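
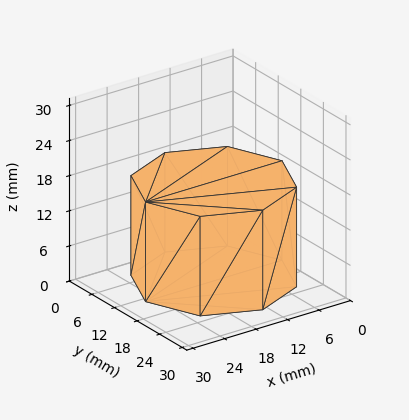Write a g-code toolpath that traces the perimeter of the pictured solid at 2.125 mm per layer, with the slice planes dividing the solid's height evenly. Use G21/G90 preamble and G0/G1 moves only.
Reading the render: the shape is a regular 8-sided prism (a cylinder approximated with 8 flat sides), circumscribed radius ≈ 13 mm, height ≈ 17 mm (dimensions read to the nearest mm from the axis ticks). For the g-code, the solid's height is divided into equal slices at the stated Δz and each level perimeter traced with G1 moves after a G0 lift.

; perimeter-only toolpath
G21 ; units = mm
G90 ; absolute positioning
G28 ; home
; layer 1
G0 Z2.125
G0 X26.000 Y13.000
G1 X22.192 Y22.192
G1 X13.000 Y26.000
G1 X3.808 Y22.192
G1 X0.000 Y13.000
G1 X3.808 Y3.808
G1 X13.000 Y0.000
G1 X22.192 Y3.808
G1 X26.000 Y13.000
; layer 2
G0 Z4.250
G0 X26.000 Y13.000
G1 X22.192 Y22.192
G1 X13.000 Y26.000
G1 X3.808 Y22.192
G1 X0.000 Y13.000
G1 X3.808 Y3.808
G1 X13.000 Y0.000
G1 X22.192 Y3.808
G1 X26.000 Y13.000
; layer 3
G0 Z6.375
G0 X26.000 Y13.000
G1 X22.192 Y22.192
G1 X13.000 Y26.000
G1 X3.808 Y22.192
G1 X0.000 Y13.000
G1 X3.808 Y3.808
G1 X13.000 Y0.000
G1 X22.192 Y3.808
G1 X26.000 Y13.000
; layer 4
G0 Z8.500
G0 X26.000 Y13.000
G1 X22.192 Y22.192
G1 X13.000 Y26.000
G1 X3.808 Y22.192
G1 X0.000 Y13.000
G1 X3.808 Y3.808
G1 X13.000 Y0.000
G1 X22.192 Y3.808
G1 X26.000 Y13.000
; layer 5
G0 Z10.625
G0 X26.000 Y13.000
G1 X22.192 Y22.192
G1 X13.000 Y26.000
G1 X3.808 Y22.192
G1 X0.000 Y13.000
G1 X3.808 Y3.808
G1 X13.000 Y0.000
G1 X22.192 Y3.808
G1 X26.000 Y13.000
; layer 6
G0 Z12.750
G0 X26.000 Y13.000
G1 X22.192 Y22.192
G1 X13.000 Y26.000
G1 X3.808 Y22.192
G1 X0.000 Y13.000
G1 X3.808 Y3.808
G1 X13.000 Y0.000
G1 X22.192 Y3.808
G1 X26.000 Y13.000
; layer 7
G0 Z14.875
G0 X26.000 Y13.000
G1 X22.192 Y22.192
G1 X13.000 Y26.000
G1 X3.808 Y22.192
G1 X0.000 Y13.000
G1 X3.808 Y3.808
G1 X13.000 Y0.000
G1 X22.192 Y3.808
G1 X26.000 Y13.000
; layer 8
G0 Z17.000
G0 X26.000 Y13.000
G1 X22.192 Y22.192
G1 X13.000 Y26.000
G1 X3.808 Y22.192
G1 X0.000 Y13.000
G1 X3.808 Y3.808
G1 X13.000 Y0.000
G1 X22.192 Y3.808
G1 X26.000 Y13.000
M2 ; end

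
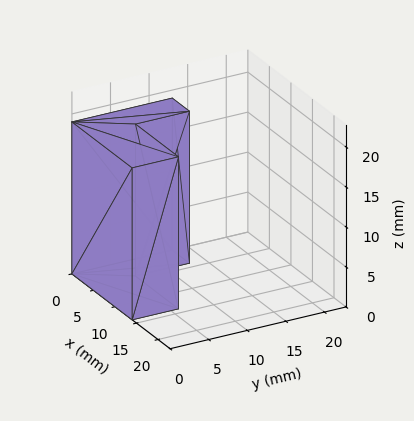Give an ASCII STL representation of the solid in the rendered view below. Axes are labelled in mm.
Reading the render: the shape is an L-shaped prism: outer 14 × 13 mm, arm thicknesses ≈ 6 mm (horizontal) and 4 mm (vertical), extruded 19 mm in z (dimensions read to the nearest mm from the axis ticks). For the STL, each face is triangulated and given an outward normal.

solid part
  facet normal 0.0000 0.0000 -1.0000
    outer loop
      vertex 14.000 6.000 0.000
      vertex 14.000 0.000 0.000
      vertex 0.000 0.000 0.000
    endloop
  endfacet
  facet normal 0.0000 0.0000 -1.0000
    outer loop
      vertex 4.000 6.000 0.000
      vertex 14.000 6.000 0.000
      vertex 0.000 0.000 0.000
    endloop
  endfacet
  facet normal 0.0000 0.0000 -1.0000
    outer loop
      vertex 4.000 13.000 0.000
      vertex 4.000 6.000 0.000
      vertex 0.000 0.000 0.000
    endloop
  endfacet
  facet normal 0.0000 0.0000 -1.0000
    outer loop
      vertex 0.000 13.000 0.000
      vertex 4.000 13.000 0.000
      vertex 0.000 0.000 0.000
    endloop
  endfacet
  facet normal 0.0000 0.0000 1.0000
    outer loop
      vertex 0.000 0.000 19.000
      vertex 14.000 0.000 19.000
      vertex 14.000 6.000 19.000
    endloop
  endfacet
  facet normal 0.0000 0.0000 1.0000
    outer loop
      vertex 0.000 0.000 19.000
      vertex 14.000 6.000 19.000
      vertex 4.000 6.000 19.000
    endloop
  endfacet
  facet normal 0.0000 0.0000 1.0000
    outer loop
      vertex 0.000 0.000 19.000
      vertex 4.000 6.000 19.000
      vertex 4.000 13.000 19.000
    endloop
  endfacet
  facet normal 0.0000 0.0000 1.0000
    outer loop
      vertex 0.000 0.000 19.000
      vertex 4.000 13.000 19.000
      vertex 0.000 13.000 19.000
    endloop
  endfacet
  facet normal 0.0000 -1.0000 0.0000
    outer loop
      vertex 0.000 0.000 0.000
      vertex 14.000 0.000 0.000
      vertex 14.000 0.000 19.000
    endloop
  endfacet
  facet normal 0.0000 -1.0000 0.0000
    outer loop
      vertex 0.000 0.000 0.000
      vertex 14.000 0.000 19.000
      vertex 0.000 0.000 19.000
    endloop
  endfacet
  facet normal 1.0000 0.0000 0.0000
    outer loop
      vertex 14.000 0.000 0.000
      vertex 14.000 6.000 0.000
      vertex 14.000 6.000 19.000
    endloop
  endfacet
  facet normal 1.0000 0.0000 0.0000
    outer loop
      vertex 14.000 0.000 0.000
      vertex 14.000 6.000 19.000
      vertex 14.000 0.000 19.000
    endloop
  endfacet
  facet normal 0.0000 1.0000 0.0000
    outer loop
      vertex 14.000 6.000 0.000
      vertex 4.000 6.000 0.000
      vertex 4.000 6.000 19.000
    endloop
  endfacet
  facet normal 0.0000 1.0000 0.0000
    outer loop
      vertex 14.000 6.000 0.000
      vertex 4.000 6.000 19.000
      vertex 14.000 6.000 19.000
    endloop
  endfacet
  facet normal 1.0000 0.0000 0.0000
    outer loop
      vertex 4.000 6.000 0.000
      vertex 4.000 13.000 0.000
      vertex 4.000 13.000 19.000
    endloop
  endfacet
  facet normal 1.0000 0.0000 0.0000
    outer loop
      vertex 4.000 6.000 0.000
      vertex 4.000 13.000 19.000
      vertex 4.000 6.000 19.000
    endloop
  endfacet
  facet normal 0.0000 1.0000 0.0000
    outer loop
      vertex 4.000 13.000 0.000
      vertex 0.000 13.000 0.000
      vertex 0.000 13.000 19.000
    endloop
  endfacet
  facet normal 0.0000 1.0000 0.0000
    outer loop
      vertex 4.000 13.000 0.000
      vertex 0.000 13.000 19.000
      vertex 4.000 13.000 19.000
    endloop
  endfacet
  facet normal -1.0000 0.0000 0.0000
    outer loop
      vertex 0.000 13.000 0.000
      vertex 0.000 0.000 0.000
      vertex 0.000 0.000 19.000
    endloop
  endfacet
  facet normal -1.0000 0.0000 0.0000
    outer loop
      vertex 0.000 13.000 0.000
      vertex 0.000 0.000 19.000
      vertex 0.000 13.000 19.000
    endloop
  endfacet
endsolid part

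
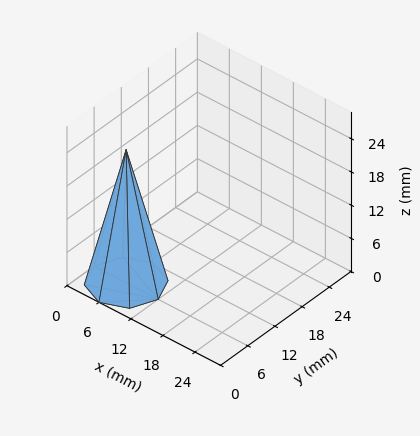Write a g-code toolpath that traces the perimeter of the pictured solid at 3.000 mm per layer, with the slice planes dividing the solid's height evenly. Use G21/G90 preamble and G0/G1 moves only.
Reading the render: the shape is a regular 8-sided pyramid, base circumscribed radius ≈ 6 mm, apex at z ≈ 24 mm (dimensions read to the nearest mm from the axis ticks). For the g-code, the solid's height is divided into equal slices at the stated Δz and each level perimeter traced with G1 moves after a G0 lift.

; perimeter-only toolpath
G21 ; units = mm
G90 ; absolute positioning
G28 ; home
; layer 1
G0 Z3.000
G0 X11.250 Y6.000
G1 X9.713 Y9.713
G1 X6.000 Y11.250
G1 X2.287 Y9.713
G1 X0.750 Y6.000
G1 X2.287 Y2.287
G1 X6.000 Y0.750
G1 X9.713 Y2.287
G1 X11.250 Y6.000
; layer 2
G0 Z6.000
G0 X10.500 Y6.000
G1 X9.182 Y9.182
G1 X6.000 Y10.500
G1 X2.818 Y9.182
G1 X1.500 Y6.000
G1 X2.818 Y2.818
G1 X6.000 Y1.500
G1 X9.182 Y2.818
G1 X10.500 Y6.000
; layer 3
G0 Z9.000
G0 X9.750 Y6.000
G1 X8.652 Y8.652
G1 X6.000 Y9.750
G1 X3.348 Y8.652
G1 X2.250 Y6.000
G1 X3.348 Y3.348
G1 X6.000 Y2.250
G1 X8.652 Y3.348
G1 X9.750 Y6.000
; layer 4
G0 Z12.000
G0 X9.000 Y6.000
G1 X8.122 Y8.122
G1 X6.000 Y9.000
G1 X3.878 Y8.122
G1 X3.000 Y6.000
G1 X3.878 Y3.878
G1 X6.000 Y3.000
G1 X8.122 Y3.878
G1 X9.000 Y6.000
; layer 5
G0 Z15.000
G0 X8.250 Y6.000
G1 X7.591 Y7.591
G1 X6.000 Y8.250
G1 X4.409 Y7.591
G1 X3.750 Y6.000
G1 X4.409 Y4.409
G1 X6.000 Y3.750
G1 X7.591 Y4.409
G1 X8.250 Y6.000
; layer 6
G0 Z18.000
G0 X7.500 Y6.000
G1 X7.061 Y7.061
G1 X6.000 Y7.500
G1 X4.939 Y7.061
G1 X4.500 Y6.000
G1 X4.939 Y4.939
G1 X6.000 Y4.500
G1 X7.061 Y4.939
G1 X7.500 Y6.000
; layer 7
G0 Z21.000
G0 X6.750 Y6.000
G1 X6.530 Y6.530
G1 X6.000 Y6.750
G1 X5.470 Y6.530
G1 X5.250 Y6.000
G1 X5.470 Y5.470
G1 X6.000 Y5.250
G1 X6.530 Y5.470
G1 X6.750 Y6.000
M2 ; end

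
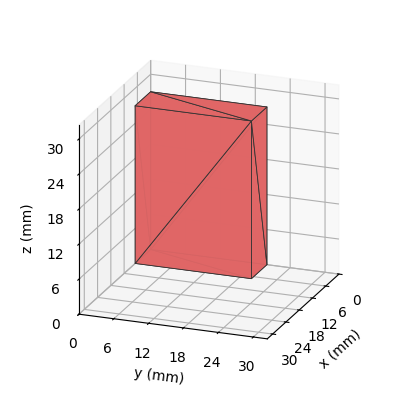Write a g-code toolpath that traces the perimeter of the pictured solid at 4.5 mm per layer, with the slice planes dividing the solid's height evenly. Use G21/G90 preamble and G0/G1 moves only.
Reading the render: the shape is a rectangular box, roughly 7 × 20 mm footprint and 27 mm tall (dimensions read to the nearest mm from the axis ticks). For the g-code, the solid's height is divided into equal slices at the stated Δz and each level perimeter traced with G1 moves after a G0 lift.

; perimeter-only toolpath
G21 ; units = mm
G90 ; absolute positioning
G28 ; home
; layer 1
G0 Z4.5
G0 X0.0 Y0.0
G1 X7.0 Y0.0
G1 X7.0 Y20.0
G1 X0.0 Y20.0
G1 X0.0 Y0.0
; layer 2
G0 Z9.0
G0 X0.0 Y0.0
G1 X7.0 Y0.0
G1 X7.0 Y20.0
G1 X0.0 Y20.0
G1 X0.0 Y0.0
; layer 3
G0 Z13.5
G0 X0.0 Y0.0
G1 X7.0 Y0.0
G1 X7.0 Y20.0
G1 X0.0 Y20.0
G1 X0.0 Y0.0
; layer 4
G0 Z18.0
G0 X0.0 Y0.0
G1 X7.0 Y0.0
G1 X7.0 Y20.0
G1 X0.0 Y20.0
G1 X0.0 Y0.0
; layer 5
G0 Z22.5
G0 X0.0 Y0.0
G1 X7.0 Y0.0
G1 X7.0 Y20.0
G1 X0.0 Y20.0
G1 X0.0 Y0.0
; layer 6
G0 Z27.0
G0 X0.0 Y0.0
G1 X7.0 Y0.0
G1 X7.0 Y20.0
G1 X0.0 Y20.0
G1 X0.0 Y0.0
M2 ; end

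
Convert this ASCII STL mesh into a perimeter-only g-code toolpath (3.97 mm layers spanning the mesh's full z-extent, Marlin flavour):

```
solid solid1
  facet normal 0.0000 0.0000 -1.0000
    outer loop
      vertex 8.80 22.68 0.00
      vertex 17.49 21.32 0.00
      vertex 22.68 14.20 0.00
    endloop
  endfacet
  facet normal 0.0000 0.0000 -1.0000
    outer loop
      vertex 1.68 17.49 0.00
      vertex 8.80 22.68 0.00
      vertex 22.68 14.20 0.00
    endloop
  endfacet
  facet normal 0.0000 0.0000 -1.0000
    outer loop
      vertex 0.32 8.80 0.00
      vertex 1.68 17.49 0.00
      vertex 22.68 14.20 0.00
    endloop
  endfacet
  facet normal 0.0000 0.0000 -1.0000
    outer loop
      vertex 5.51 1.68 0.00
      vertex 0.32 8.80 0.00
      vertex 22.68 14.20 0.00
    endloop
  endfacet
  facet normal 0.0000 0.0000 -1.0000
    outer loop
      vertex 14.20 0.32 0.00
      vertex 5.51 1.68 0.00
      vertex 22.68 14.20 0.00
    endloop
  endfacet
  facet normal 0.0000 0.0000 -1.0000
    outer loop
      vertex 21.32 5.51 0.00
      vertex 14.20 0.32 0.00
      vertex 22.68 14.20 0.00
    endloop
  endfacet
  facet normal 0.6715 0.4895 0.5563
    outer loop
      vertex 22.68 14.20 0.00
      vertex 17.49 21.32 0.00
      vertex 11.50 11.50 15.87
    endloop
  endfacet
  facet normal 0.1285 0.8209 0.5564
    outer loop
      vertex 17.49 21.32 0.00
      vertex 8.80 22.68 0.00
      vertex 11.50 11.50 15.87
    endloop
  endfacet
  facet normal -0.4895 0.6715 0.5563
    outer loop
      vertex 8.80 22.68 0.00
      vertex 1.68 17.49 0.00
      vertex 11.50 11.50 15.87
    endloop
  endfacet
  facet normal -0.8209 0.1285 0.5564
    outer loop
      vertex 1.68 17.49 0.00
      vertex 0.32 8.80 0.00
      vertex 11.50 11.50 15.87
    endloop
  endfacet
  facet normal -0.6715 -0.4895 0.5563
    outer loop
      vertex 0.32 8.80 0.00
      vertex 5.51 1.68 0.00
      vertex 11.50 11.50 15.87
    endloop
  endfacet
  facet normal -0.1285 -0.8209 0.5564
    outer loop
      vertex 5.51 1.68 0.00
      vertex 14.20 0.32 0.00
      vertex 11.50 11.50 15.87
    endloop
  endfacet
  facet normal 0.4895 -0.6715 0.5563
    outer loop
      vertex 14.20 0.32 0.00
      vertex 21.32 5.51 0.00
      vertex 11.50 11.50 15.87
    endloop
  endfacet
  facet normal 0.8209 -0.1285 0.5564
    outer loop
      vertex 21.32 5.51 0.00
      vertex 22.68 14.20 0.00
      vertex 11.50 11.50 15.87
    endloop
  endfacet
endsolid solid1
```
; perimeter-only toolpath
G21 ; units = mm
G90 ; absolute positioning
G28 ; home
; layer 1
G0 Z3.97
G0 X19.88 Y13.52
G1 X15.99 Y18.87
G1 X9.48 Y19.88
G1 X4.13 Y15.99
G1 X3.12 Y9.48
G1 X7.01 Y4.13
G1 X13.52 Y3.12
G1 X18.87 Y7.01
G1 X19.88 Y13.52
; layer 2
G0 Z7.93
G0 X17.09 Y12.85
G1 X14.49 Y16.41
G1 X10.15 Y17.09
G1 X6.59 Y14.49
G1 X5.91 Y10.15
G1 X8.50 Y6.59
G1 X12.85 Y5.91
G1 X16.41 Y8.50
G1 X17.09 Y12.85
; layer 3
G0 Z11.90
G0 X14.29 Y12.18
G1 X13.00 Y13.96
G1 X10.82 Y14.29
G1 X9.04 Y13.00
G1 X8.71 Y10.82
G1 X10.00 Y9.04
G1 X12.18 Y8.71
G1 X13.96 Y10.00
G1 X14.29 Y12.18
M2 ; end

The solid is a regular 8-sided pyramid, base circumscribed radius ≈ 11.5 mm, apex at z ≈ 15.9 mm. Slicing at Δz = 3.97 mm — 4 equal slices spanning the solid's height, so layer i sits at z = i·h/4 — gives 3 non-empty perimeters. Each is a 8-segment closed polygon; G0 lifts to the layer z and rapids to the start vertex, then G1 traces the edges. The cross-section shrinks linearly with z (the slice at the apex is degenerate and omitted).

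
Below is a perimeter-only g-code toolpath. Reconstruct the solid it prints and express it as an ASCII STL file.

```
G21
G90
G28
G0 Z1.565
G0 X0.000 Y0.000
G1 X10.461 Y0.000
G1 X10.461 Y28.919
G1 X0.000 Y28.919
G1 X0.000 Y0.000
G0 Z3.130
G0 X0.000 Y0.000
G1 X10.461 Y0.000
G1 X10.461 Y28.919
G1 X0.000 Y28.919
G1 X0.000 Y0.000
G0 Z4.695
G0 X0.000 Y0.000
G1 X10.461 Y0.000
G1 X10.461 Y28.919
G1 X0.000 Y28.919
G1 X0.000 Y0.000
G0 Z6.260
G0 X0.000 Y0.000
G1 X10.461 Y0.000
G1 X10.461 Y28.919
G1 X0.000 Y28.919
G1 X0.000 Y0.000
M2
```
solid part
  facet normal 0.0000 0.0000 -1.0000
    outer loop
      vertex 10.461 28.919 0.000
      vertex 10.461 0.000 0.000
      vertex 0.000 0.000 0.000
    endloop
  endfacet
  facet normal 0.0000 0.0000 -1.0000
    outer loop
      vertex 0.000 28.919 0.000
      vertex 10.461 28.919 0.000
      vertex 0.000 0.000 0.000
    endloop
  endfacet
  facet normal 0.0000 0.0000 1.0000
    outer loop
      vertex 0.000 0.000 6.260
      vertex 10.461 0.000 6.260
      vertex 10.461 28.919 6.260
    endloop
  endfacet
  facet normal 0.0000 0.0000 1.0000
    outer loop
      vertex 0.000 0.000 6.260
      vertex 10.461 28.919 6.260
      vertex 0.000 28.919 6.260
    endloop
  endfacet
  facet normal 0.0000 -1.0000 0.0000
    outer loop
      vertex 0.000 0.000 0.000
      vertex 10.461 0.000 0.000
      vertex 10.461 0.000 6.260
    endloop
  endfacet
  facet normal 0.0000 -1.0000 0.0000
    outer loop
      vertex 0.000 0.000 0.000
      vertex 10.461 0.000 6.260
      vertex 0.000 0.000 6.260
    endloop
  endfacet
  facet normal 0.0000 1.0000 0.0000
    outer loop
      vertex 10.461 28.919 6.260
      vertex 10.461 28.919 0.000
      vertex 0.000 28.919 0.000
    endloop
  endfacet
  facet normal 0.0000 1.0000 0.0000
    outer loop
      vertex 0.000 28.919 6.260
      vertex 10.461 28.919 6.260
      vertex 0.000 28.919 0.000
    endloop
  endfacet
  facet normal -1.0000 0.0000 0.0000
    outer loop
      vertex 0.000 28.919 6.260
      vertex 0.000 28.919 0.000
      vertex 0.000 0.000 0.000
    endloop
  endfacet
  facet normal -1.0000 0.0000 0.0000
    outer loop
      vertex 0.000 0.000 6.260
      vertex 0.000 28.919 6.260
      vertex 0.000 0.000 0.000
    endloop
  endfacet
  facet normal 1.0000 0.0000 0.0000
    outer loop
      vertex 10.461 0.000 0.000
      vertex 10.461 28.919 0.000
      vertex 10.461 28.919 6.260
    endloop
  endfacet
  facet normal 1.0000 0.0000 0.0000
    outer loop
      vertex 10.461 0.000 0.000
      vertex 10.461 28.919 6.260
      vertex 10.461 0.000 6.260
    endloop
  endfacet
endsolid part

The G0 Z moves step by Δz≈1.565 mm. Every layer's G1 loop is the same polygon, so the solid is a straight extrusion of it from z=0 to z≈6.26. Closing with flat bottom and top caps and triangulating gives 12 facets — a rectangular box, roughly 10.5 × 28.9 mm footprint and 6.26 mm tall.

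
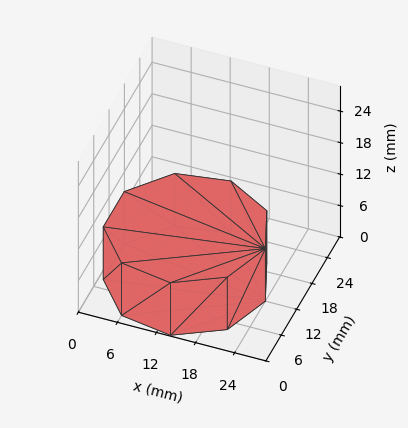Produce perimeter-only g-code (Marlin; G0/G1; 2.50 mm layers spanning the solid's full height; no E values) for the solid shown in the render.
Reading the render: the shape is a regular 9-sided prism (a cylinder approximated with 9 flat sides), circumscribed radius ≈ 12 mm, height ≈ 10 mm (dimensions read to the nearest mm from the axis ticks). For the g-code, the solid's height is divided into equal slices at the stated Δz and each level perimeter traced with G1 moves after a G0 lift.

; perimeter-only toolpath
G21 ; units = mm
G90 ; absolute positioning
G28 ; home
; layer 1
G0 Z2.50
G0 X24.00 Y12.00
G1 X21.19 Y19.71
G1 X14.08 Y23.82
G1 X6.00 Y22.39
G1 X0.72 Y16.10
G1 X0.72 Y7.90
G1 X6.00 Y1.61
G1 X14.08 Y0.18
G1 X21.19 Y4.29
G1 X24.00 Y12.00
; layer 2
G0 Z5.00
G0 X24.00 Y12.00
G1 X21.19 Y19.71
G1 X14.08 Y23.82
G1 X6.00 Y22.39
G1 X0.72 Y16.10
G1 X0.72 Y7.90
G1 X6.00 Y1.61
G1 X14.08 Y0.18
G1 X21.19 Y4.29
G1 X24.00 Y12.00
; layer 3
G0 Z7.50
G0 X24.00 Y12.00
G1 X21.19 Y19.71
G1 X14.08 Y23.82
G1 X6.00 Y22.39
G1 X0.72 Y16.10
G1 X0.72 Y7.90
G1 X6.00 Y1.61
G1 X14.08 Y0.18
G1 X21.19 Y4.29
G1 X24.00 Y12.00
; layer 4
G0 Z10.00
G0 X24.00 Y12.00
G1 X21.19 Y19.71
G1 X14.08 Y23.82
G1 X6.00 Y22.39
G1 X0.72 Y16.10
G1 X0.72 Y7.90
G1 X6.00 Y1.61
G1 X14.08 Y0.18
G1 X21.19 Y4.29
G1 X24.00 Y12.00
M2 ; end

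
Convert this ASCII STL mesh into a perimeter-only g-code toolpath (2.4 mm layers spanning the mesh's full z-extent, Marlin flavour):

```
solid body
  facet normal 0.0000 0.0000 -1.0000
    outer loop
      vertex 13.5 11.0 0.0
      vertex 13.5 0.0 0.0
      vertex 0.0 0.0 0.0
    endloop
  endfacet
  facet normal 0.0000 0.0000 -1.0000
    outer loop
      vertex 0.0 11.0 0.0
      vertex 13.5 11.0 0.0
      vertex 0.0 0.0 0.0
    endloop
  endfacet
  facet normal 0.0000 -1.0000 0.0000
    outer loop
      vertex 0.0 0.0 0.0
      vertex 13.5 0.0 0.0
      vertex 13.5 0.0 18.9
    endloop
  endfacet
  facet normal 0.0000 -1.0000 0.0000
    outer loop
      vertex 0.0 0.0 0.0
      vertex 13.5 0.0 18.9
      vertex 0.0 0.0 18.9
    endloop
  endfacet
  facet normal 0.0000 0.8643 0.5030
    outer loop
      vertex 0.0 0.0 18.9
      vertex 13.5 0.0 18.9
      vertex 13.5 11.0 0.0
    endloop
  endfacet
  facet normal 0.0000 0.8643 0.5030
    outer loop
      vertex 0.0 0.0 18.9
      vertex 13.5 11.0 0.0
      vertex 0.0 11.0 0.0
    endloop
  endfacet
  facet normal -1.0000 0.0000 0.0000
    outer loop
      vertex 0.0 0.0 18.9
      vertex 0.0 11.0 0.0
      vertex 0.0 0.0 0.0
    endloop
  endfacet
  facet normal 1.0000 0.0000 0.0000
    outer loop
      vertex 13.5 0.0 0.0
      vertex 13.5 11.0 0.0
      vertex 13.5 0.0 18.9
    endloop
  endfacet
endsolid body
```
; perimeter-only toolpath
G21 ; units = mm
G90 ; absolute positioning
G28 ; home
; layer 1
G0 Z2.4
G0 X0.0 Y0.0
G1 X13.5 Y0.0
G1 X13.5 Y9.6
G1 X0.0 Y9.6
G1 X0.0 Y0.0
; layer 2
G0 Z4.7
G0 X0.0 Y0.0
G1 X13.5 Y0.0
G1 X13.5 Y8.2
G1 X0.0 Y8.2
G1 X0.0 Y0.0
; layer 3
G0 Z7.1
G0 X0.0 Y0.0
G1 X13.5 Y0.0
G1 X13.5 Y6.9
G1 X0.0 Y6.9
G1 X0.0 Y0.0
; layer 4
G0 Z9.4
G0 X0.0 Y0.0
G1 X13.5 Y0.0
G1 X13.5 Y5.5
G1 X0.0 Y5.5
G1 X0.0 Y0.0
; layer 5
G0 Z11.8
G0 X0.0 Y0.0
G1 X13.5 Y0.0
G1 X13.5 Y4.1
G1 X0.0 Y4.1
G1 X0.0 Y0.0
; layer 6
G0 Z14.2
G0 X0.0 Y0.0
G1 X13.5 Y0.0
G1 X13.5 Y2.8
G1 X0.0 Y2.8
G1 X0.0 Y0.0
; layer 7
G0 Z16.5
G0 X0.0 Y0.0
G1 X13.5 Y0.0
G1 X13.5 Y1.4
G1 X0.0 Y1.4
G1 X0.0 Y0.0
M2 ; end

The solid is a wedge (ramp): 13.5 × 11 mm base, rising to 18.9 mm along the y=0 edge and sloping linearly to z=0 at y=11. Slicing at Δz = 2.4 mm — 8 equal slices spanning the solid's height, so layer i sits at z = i·h/8 — gives 7 non-empty perimeters. Each is a 4-segment closed polygon; G0 lifts to the layer z and rapids to the start vertex, then G1 traces the edges. The cross-section shrinks linearly with z (the slice at the apex is degenerate and omitted).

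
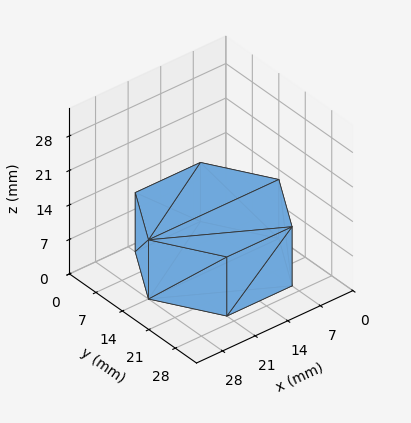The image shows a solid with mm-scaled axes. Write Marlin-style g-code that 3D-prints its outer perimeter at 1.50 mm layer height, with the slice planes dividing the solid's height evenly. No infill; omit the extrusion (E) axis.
Reading the render: the shape is a regular 6-sided prism (a cylinder approximated with 6 flat sides), circumscribed radius ≈ 14 mm, height ≈ 12 mm (dimensions read to the nearest mm from the axis ticks). For the g-code, the solid's height is divided into equal slices at the stated Δz and each level perimeter traced with G1 moves after a G0 lift.

; perimeter-only toolpath
G21 ; units = mm
G90 ; absolute positioning
G28 ; home
; layer 1
G0 Z1.50
G0 X28.00 Y14.00
G1 X21.00 Y26.12
G1 X7.00 Y26.12
G1 X0.00 Y14.00
G1 X7.00 Y1.88
G1 X21.00 Y1.88
G1 X28.00 Y14.00
; layer 2
G0 Z3.00
G0 X28.00 Y14.00
G1 X21.00 Y26.12
G1 X7.00 Y26.12
G1 X0.00 Y14.00
G1 X7.00 Y1.88
G1 X21.00 Y1.88
G1 X28.00 Y14.00
; layer 3
G0 Z4.50
G0 X28.00 Y14.00
G1 X21.00 Y26.12
G1 X7.00 Y26.12
G1 X0.00 Y14.00
G1 X7.00 Y1.88
G1 X21.00 Y1.88
G1 X28.00 Y14.00
; layer 4
G0 Z6.00
G0 X28.00 Y14.00
G1 X21.00 Y26.12
G1 X7.00 Y26.12
G1 X0.00 Y14.00
G1 X7.00 Y1.88
G1 X21.00 Y1.88
G1 X28.00 Y14.00
; layer 5
G0 Z7.50
G0 X28.00 Y14.00
G1 X21.00 Y26.12
G1 X7.00 Y26.12
G1 X0.00 Y14.00
G1 X7.00 Y1.88
G1 X21.00 Y1.88
G1 X28.00 Y14.00
; layer 6
G0 Z9.00
G0 X28.00 Y14.00
G1 X21.00 Y26.12
G1 X7.00 Y26.12
G1 X0.00 Y14.00
G1 X7.00 Y1.88
G1 X21.00 Y1.88
G1 X28.00 Y14.00
; layer 7
G0 Z10.50
G0 X28.00 Y14.00
G1 X21.00 Y26.12
G1 X7.00 Y26.12
G1 X0.00 Y14.00
G1 X7.00 Y1.88
G1 X21.00 Y1.88
G1 X28.00 Y14.00
; layer 8
G0 Z12.00
G0 X28.00 Y14.00
G1 X21.00 Y26.12
G1 X7.00 Y26.12
G1 X0.00 Y14.00
G1 X7.00 Y1.88
G1 X21.00 Y1.88
G1 X28.00 Y14.00
M2 ; end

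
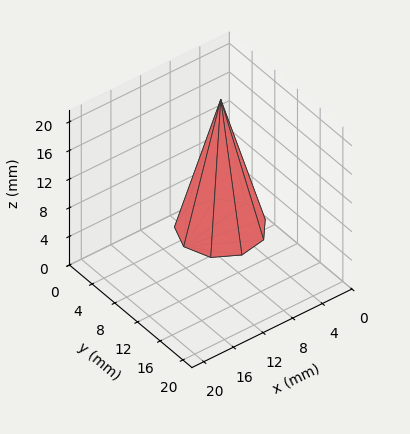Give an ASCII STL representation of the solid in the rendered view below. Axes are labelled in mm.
Reading the render: the shape is a regular 9-sided pyramid, base circumscribed radius ≈ 5 mm, apex at z ≈ 18 mm (dimensions read to the nearest mm from the axis ticks). For the STL, each face is triangulated and given an outward normal.

solid part
  facet normal 0.0000 0.0000 -1.0000
    outer loop
      vertex 5.9 9.9 0.0
      vertex 8.8 8.2 0.0
      vertex 10.0 5.0 0.0
    endloop
  endfacet
  facet normal 0.0000 0.0000 -1.0000
    outer loop
      vertex 2.5 9.3 0.0
      vertex 5.9 9.9 0.0
      vertex 10.0 5.0 0.0
    endloop
  endfacet
  facet normal 0.0000 0.0000 -1.0000
    outer loop
      vertex 0.3 6.7 0.0
      vertex 2.5 9.3 0.0
      vertex 10.0 5.0 0.0
    endloop
  endfacet
  facet normal 0.0000 0.0000 -1.0000
    outer loop
      vertex 0.3 3.3 0.0
      vertex 0.3 6.7 0.0
      vertex 10.0 5.0 0.0
    endloop
  endfacet
  facet normal 0.0000 0.0000 -1.0000
    outer loop
      vertex 2.5 0.7 0.0
      vertex 0.3 3.3 0.0
      vertex 10.0 5.0 0.0
    endloop
  endfacet
  facet normal 0.0000 0.0000 -1.0000
    outer loop
      vertex 5.9 0.1 0.0
      vertex 2.5 0.7 0.0
      vertex 10.0 5.0 0.0
    endloop
  endfacet
  facet normal 0.0000 0.0000 -1.0000
    outer loop
      vertex 8.8 1.8 0.0
      vertex 5.9 0.1 0.0
      vertex 10.0 5.0 0.0
    endloop
  endfacet
  facet normal 0.9062 0.3398 0.2517
    outer loop
      vertex 10.0 5.0 0.0
      vertex 8.8 8.2 0.0
      vertex 5.0 5.0 18.0
    endloop
  endfacet
  facet normal 0.4894 0.8349 0.2518
    outer loop
      vertex 8.8 8.2 0.0
      vertex 5.9 9.9 0.0
      vertex 5.0 5.0 18.0
    endloop
  endfacet
  facet normal -0.1682 0.9532 0.2511
    outer loop
      vertex 5.9 9.9 0.0
      vertex 2.5 9.3 0.0
      vertex 5.0 5.0 18.0
    endloop
  endfacet
  facet normal -0.7388 0.6251 0.2519
    outer loop
      vertex 2.5 9.3 0.0
      vertex 0.3 6.7 0.0
      vertex 5.0 5.0 18.0
    endloop
  endfacet
  facet normal -0.9676 0.0000 0.2526
    outer loop
      vertex 0.3 6.7 0.0
      vertex 0.3 3.3 0.0
      vertex 5.0 5.0 18.0
    endloop
  endfacet
  facet normal -0.7388 -0.6251 0.2519
    outer loop
      vertex 0.3 3.3 0.0
      vertex 2.5 0.7 0.0
      vertex 5.0 5.0 18.0
    endloop
  endfacet
  facet normal -0.1682 -0.9532 0.2511
    outer loop
      vertex 2.5 0.7 0.0
      vertex 5.9 0.1 0.0
      vertex 5.0 5.0 18.0
    endloop
  endfacet
  facet normal 0.4894 -0.8349 0.2518
    outer loop
      vertex 5.9 0.1 0.0
      vertex 8.8 1.8 0.0
      vertex 5.0 5.0 18.0
    endloop
  endfacet
  facet normal 0.9062 -0.3398 0.2517
    outer loop
      vertex 8.8 1.8 0.0
      vertex 10.0 5.0 0.0
      vertex 5.0 5.0 18.0
    endloop
  endfacet
endsolid part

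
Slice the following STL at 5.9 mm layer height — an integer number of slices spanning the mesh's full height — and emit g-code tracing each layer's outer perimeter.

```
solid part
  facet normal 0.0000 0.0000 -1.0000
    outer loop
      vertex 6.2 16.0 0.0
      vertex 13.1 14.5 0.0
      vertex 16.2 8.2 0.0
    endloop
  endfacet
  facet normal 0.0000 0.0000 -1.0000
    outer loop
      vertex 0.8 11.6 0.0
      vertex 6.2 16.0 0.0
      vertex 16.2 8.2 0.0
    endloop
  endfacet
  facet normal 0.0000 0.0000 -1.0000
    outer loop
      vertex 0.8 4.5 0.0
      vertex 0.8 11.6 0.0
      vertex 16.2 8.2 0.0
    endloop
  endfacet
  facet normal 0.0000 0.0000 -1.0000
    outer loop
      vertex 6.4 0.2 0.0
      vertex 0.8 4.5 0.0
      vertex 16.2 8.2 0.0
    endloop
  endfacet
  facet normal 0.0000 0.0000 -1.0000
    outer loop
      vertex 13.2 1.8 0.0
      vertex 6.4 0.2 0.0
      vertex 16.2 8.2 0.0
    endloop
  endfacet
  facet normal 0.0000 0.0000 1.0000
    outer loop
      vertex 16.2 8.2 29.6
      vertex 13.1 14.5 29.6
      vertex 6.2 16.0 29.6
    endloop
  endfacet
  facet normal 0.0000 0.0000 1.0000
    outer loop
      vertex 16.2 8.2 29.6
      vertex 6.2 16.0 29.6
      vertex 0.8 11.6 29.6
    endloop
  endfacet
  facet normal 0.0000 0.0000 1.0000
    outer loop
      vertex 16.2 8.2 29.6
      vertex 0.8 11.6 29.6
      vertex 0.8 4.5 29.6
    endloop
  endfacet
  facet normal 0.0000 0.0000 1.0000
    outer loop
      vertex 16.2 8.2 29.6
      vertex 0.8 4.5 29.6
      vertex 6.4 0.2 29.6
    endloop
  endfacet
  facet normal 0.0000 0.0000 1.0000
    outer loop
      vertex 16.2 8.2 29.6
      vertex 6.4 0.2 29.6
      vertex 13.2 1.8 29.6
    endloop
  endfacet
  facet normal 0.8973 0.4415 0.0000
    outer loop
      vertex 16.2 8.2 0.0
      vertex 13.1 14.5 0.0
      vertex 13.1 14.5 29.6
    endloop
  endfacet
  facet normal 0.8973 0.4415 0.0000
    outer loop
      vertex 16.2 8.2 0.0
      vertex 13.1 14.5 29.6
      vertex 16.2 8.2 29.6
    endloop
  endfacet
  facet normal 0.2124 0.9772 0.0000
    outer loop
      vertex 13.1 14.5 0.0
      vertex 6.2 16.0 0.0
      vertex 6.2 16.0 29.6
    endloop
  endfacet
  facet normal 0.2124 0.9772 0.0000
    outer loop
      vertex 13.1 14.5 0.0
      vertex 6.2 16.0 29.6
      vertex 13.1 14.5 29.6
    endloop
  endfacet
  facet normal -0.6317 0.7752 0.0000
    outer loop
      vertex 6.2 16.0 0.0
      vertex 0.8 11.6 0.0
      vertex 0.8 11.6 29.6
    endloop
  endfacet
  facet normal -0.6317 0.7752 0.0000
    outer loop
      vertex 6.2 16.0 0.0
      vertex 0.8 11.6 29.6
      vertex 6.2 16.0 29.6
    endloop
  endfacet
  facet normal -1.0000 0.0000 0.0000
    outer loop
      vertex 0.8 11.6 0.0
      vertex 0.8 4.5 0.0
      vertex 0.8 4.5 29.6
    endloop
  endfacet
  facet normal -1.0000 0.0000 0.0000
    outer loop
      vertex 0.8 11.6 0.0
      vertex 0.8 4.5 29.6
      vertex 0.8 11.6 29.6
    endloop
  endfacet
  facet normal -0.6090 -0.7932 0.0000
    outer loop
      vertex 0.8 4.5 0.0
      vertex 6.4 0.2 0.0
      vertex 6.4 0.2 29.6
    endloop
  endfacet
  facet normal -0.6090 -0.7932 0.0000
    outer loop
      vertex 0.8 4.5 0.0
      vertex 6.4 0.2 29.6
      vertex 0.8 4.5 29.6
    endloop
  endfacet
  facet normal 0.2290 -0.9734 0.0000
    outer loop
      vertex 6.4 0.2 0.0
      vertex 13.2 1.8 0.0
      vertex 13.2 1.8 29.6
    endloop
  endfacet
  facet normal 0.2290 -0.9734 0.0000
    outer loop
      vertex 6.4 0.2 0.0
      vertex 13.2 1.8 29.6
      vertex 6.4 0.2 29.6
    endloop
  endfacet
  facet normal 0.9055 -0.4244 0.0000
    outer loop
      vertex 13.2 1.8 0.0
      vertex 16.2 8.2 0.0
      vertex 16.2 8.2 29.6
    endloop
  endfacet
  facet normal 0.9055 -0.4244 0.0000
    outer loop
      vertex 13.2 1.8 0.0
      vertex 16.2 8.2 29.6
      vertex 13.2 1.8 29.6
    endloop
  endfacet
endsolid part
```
; perimeter-only toolpath
G21 ; units = mm
G90 ; absolute positioning
G28 ; home
; layer 1
G0 Z5.9
G0 X16.2 Y8.2
G1 X13.1 Y14.5
G1 X6.2 Y16.0
G1 X0.8 Y11.6
G1 X0.8 Y4.5
G1 X6.4 Y0.2
G1 X13.2 Y1.8
G1 X16.2 Y8.2
; layer 2
G0 Z11.8
G0 X16.2 Y8.2
G1 X13.1 Y14.5
G1 X6.2 Y16.0
G1 X0.8 Y11.6
G1 X0.8 Y4.5
G1 X6.4 Y0.2
G1 X13.2 Y1.8
G1 X16.2 Y8.2
; layer 3
G0 Z17.8
G0 X16.2 Y8.2
G1 X13.1 Y14.5
G1 X6.2 Y16.0
G1 X0.8 Y11.6
G1 X0.8 Y4.5
G1 X6.4 Y0.2
G1 X13.2 Y1.8
G1 X16.2 Y8.2
; layer 4
G0 Z23.7
G0 X16.2 Y8.2
G1 X13.1 Y14.5
G1 X6.2 Y16.0
G1 X0.8 Y11.6
G1 X0.8 Y4.5
G1 X6.4 Y0.2
G1 X13.2 Y1.8
G1 X16.2 Y8.2
; layer 5
G0 Z29.6
G0 X16.2 Y8.2
G1 X13.1 Y14.5
G1 X6.2 Y16.0
G1 X0.8 Y11.6
G1 X0.8 Y4.5
G1 X6.4 Y0.2
G1 X13.2 Y1.8
G1 X16.2 Y8.2
M2 ; end

The solid is a regular 7-sided prism (a cylinder approximated with 7 flat sides), circumscribed radius ≈ 8.1 mm, height ≈ 29.6 mm. Slicing at Δz = 5.9 mm — 5 equal slices spanning the solid's height, so layer i sits at z = i·h/5 — gives 5 non-empty perimeters. Each is a 7-segment closed polygon; G0 lifts to the layer z and rapids to the start vertex, then G1 traces the edges.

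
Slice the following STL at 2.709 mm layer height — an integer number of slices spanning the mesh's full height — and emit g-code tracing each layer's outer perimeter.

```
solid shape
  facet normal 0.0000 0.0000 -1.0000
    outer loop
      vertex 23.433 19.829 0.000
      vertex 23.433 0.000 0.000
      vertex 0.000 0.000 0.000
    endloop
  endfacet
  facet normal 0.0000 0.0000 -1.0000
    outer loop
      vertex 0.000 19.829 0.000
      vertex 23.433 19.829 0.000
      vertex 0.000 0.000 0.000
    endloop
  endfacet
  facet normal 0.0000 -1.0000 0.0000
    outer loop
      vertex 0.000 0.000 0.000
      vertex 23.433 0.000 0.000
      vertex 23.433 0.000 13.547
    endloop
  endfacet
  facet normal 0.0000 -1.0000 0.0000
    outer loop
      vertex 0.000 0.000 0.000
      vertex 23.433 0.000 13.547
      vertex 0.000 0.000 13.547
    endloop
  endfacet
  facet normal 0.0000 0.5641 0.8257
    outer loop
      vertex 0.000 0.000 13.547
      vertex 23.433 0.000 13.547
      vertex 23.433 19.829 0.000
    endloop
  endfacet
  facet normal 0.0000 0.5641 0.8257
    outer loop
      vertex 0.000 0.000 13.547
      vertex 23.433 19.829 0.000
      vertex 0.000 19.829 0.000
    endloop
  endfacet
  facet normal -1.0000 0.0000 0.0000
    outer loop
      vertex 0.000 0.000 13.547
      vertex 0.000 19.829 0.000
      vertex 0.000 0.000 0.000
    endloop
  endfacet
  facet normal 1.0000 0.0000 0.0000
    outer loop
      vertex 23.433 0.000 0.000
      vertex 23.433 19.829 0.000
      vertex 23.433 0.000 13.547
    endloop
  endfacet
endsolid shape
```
; perimeter-only toolpath
G21 ; units = mm
G90 ; absolute positioning
G28 ; home
; layer 1
G0 Z2.709
G0 X0.000 Y0.000
G1 X23.433 Y0.000
G1 X23.433 Y15.863
G1 X0.000 Y15.863
G1 X0.000 Y0.000
; layer 2
G0 Z5.419
G0 X0.000 Y0.000
G1 X23.433 Y0.000
G1 X23.433 Y11.897
G1 X0.000 Y11.897
G1 X0.000 Y0.000
; layer 3
G0 Z8.128
G0 X0.000 Y0.000
G1 X23.433 Y0.000
G1 X23.433 Y7.932
G1 X0.000 Y7.932
G1 X0.000 Y0.000
; layer 4
G0 Z10.838
G0 X0.000 Y0.000
G1 X23.433 Y0.000
G1 X23.433 Y3.966
G1 X0.000 Y3.966
G1 X0.000 Y0.000
M2 ; end

The solid is a wedge (ramp): 23.4 × 19.8 mm base, rising to 13.5 mm along the y=0 edge and sloping linearly to z=0 at y=19.8. Slicing at Δz = 2.709 mm — 5 equal slices spanning the solid's height, so layer i sits at z = i·h/5 — gives 4 non-empty perimeters. Each is a 4-segment closed polygon; G0 lifts to the layer z and rapids to the start vertex, then G1 traces the edges. The cross-section shrinks linearly with z (the slice at the apex is degenerate and omitted).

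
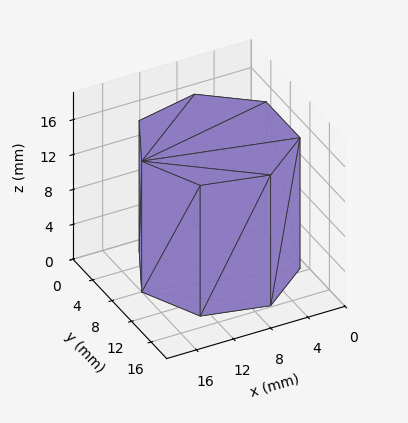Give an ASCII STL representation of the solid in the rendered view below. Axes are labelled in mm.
Reading the render: the shape is a regular 7-sided prism (a cylinder approximated with 7 flat sides), circumscribed radius ≈ 8 mm, height ≈ 15 mm (dimensions read to the nearest mm from the axis ticks). For the STL, each face is triangulated and given an outward normal.

solid part
  facet normal 0.0000 0.0000 -1.0000
    outer loop
      vertex 6.22 15.80 0.00
      vertex 12.99 14.25 0.00
      vertex 16.00 8.00 0.00
    endloop
  endfacet
  facet normal 0.0000 0.0000 -1.0000
    outer loop
      vertex 0.79 11.47 0.00
      vertex 6.22 15.80 0.00
      vertex 16.00 8.00 0.00
    endloop
  endfacet
  facet normal 0.0000 0.0000 -1.0000
    outer loop
      vertex 0.79 4.53 0.00
      vertex 0.79 11.47 0.00
      vertex 16.00 8.00 0.00
    endloop
  endfacet
  facet normal 0.0000 0.0000 -1.0000
    outer loop
      vertex 6.22 0.20 0.00
      vertex 0.79 4.53 0.00
      vertex 16.00 8.00 0.00
    endloop
  endfacet
  facet normal 0.0000 0.0000 -1.0000
    outer loop
      vertex 12.99 1.75 0.00
      vertex 6.22 0.20 0.00
      vertex 16.00 8.00 0.00
    endloop
  endfacet
  facet normal 0.0000 0.0000 1.0000
    outer loop
      vertex 16.00 8.00 15.00
      vertex 12.99 14.25 15.00
      vertex 6.22 15.80 15.00
    endloop
  endfacet
  facet normal 0.0000 0.0000 1.0000
    outer loop
      vertex 16.00 8.00 15.00
      vertex 6.22 15.80 15.00
      vertex 0.79 11.47 15.00
    endloop
  endfacet
  facet normal 0.0000 0.0000 1.0000
    outer loop
      vertex 16.00 8.00 15.00
      vertex 0.79 11.47 15.00
      vertex 0.79 4.53 15.00
    endloop
  endfacet
  facet normal 0.0000 0.0000 1.0000
    outer loop
      vertex 16.00 8.00 15.00
      vertex 0.79 4.53 15.00
      vertex 6.22 0.20 15.00
    endloop
  endfacet
  facet normal 0.0000 0.0000 1.0000
    outer loop
      vertex 16.00 8.00 15.00
      vertex 6.22 0.20 15.00
      vertex 12.99 1.75 15.00
    endloop
  endfacet
  facet normal 0.9010 0.4339 0.0000
    outer loop
      vertex 16.00 8.00 0.00
      vertex 12.99 14.25 0.00
      vertex 12.99 14.25 15.00
    endloop
  endfacet
  facet normal 0.9010 0.4339 0.0000
    outer loop
      vertex 16.00 8.00 0.00
      vertex 12.99 14.25 15.00
      vertex 16.00 8.00 15.00
    endloop
  endfacet
  facet normal 0.2232 0.9748 0.0000
    outer loop
      vertex 12.99 14.25 0.00
      vertex 6.22 15.80 0.00
      vertex 6.22 15.80 15.00
    endloop
  endfacet
  facet normal 0.2232 0.9748 0.0000
    outer loop
      vertex 12.99 14.25 0.00
      vertex 6.22 15.80 15.00
      vertex 12.99 14.25 15.00
    endloop
  endfacet
  facet normal -0.6235 0.7819 0.0000
    outer loop
      vertex 6.22 15.80 0.00
      vertex 0.79 11.47 0.00
      vertex 0.79 11.47 15.00
    endloop
  endfacet
  facet normal -0.6235 0.7819 0.0000
    outer loop
      vertex 6.22 15.80 0.00
      vertex 0.79 11.47 15.00
      vertex 6.22 15.80 15.00
    endloop
  endfacet
  facet normal -1.0000 0.0000 0.0000
    outer loop
      vertex 0.79 11.47 0.00
      vertex 0.79 4.53 0.00
      vertex 0.79 4.53 15.00
    endloop
  endfacet
  facet normal -1.0000 0.0000 0.0000
    outer loop
      vertex 0.79 11.47 0.00
      vertex 0.79 4.53 15.00
      vertex 0.79 11.47 15.00
    endloop
  endfacet
  facet normal -0.6235 -0.7819 0.0000
    outer loop
      vertex 0.79 4.53 0.00
      vertex 6.22 0.20 0.00
      vertex 6.22 0.20 15.00
    endloop
  endfacet
  facet normal -0.6235 -0.7819 0.0000
    outer loop
      vertex 0.79 4.53 0.00
      vertex 6.22 0.20 15.00
      vertex 0.79 4.53 15.00
    endloop
  endfacet
  facet normal 0.2232 -0.9748 0.0000
    outer loop
      vertex 6.22 0.20 0.00
      vertex 12.99 1.75 0.00
      vertex 12.99 1.75 15.00
    endloop
  endfacet
  facet normal 0.2232 -0.9748 0.0000
    outer loop
      vertex 6.22 0.20 0.00
      vertex 12.99 1.75 15.00
      vertex 6.22 0.20 15.00
    endloop
  endfacet
  facet normal 0.9010 -0.4339 0.0000
    outer loop
      vertex 12.99 1.75 0.00
      vertex 16.00 8.00 0.00
      vertex 16.00 8.00 15.00
    endloop
  endfacet
  facet normal 0.9010 -0.4339 0.0000
    outer loop
      vertex 12.99 1.75 0.00
      vertex 16.00 8.00 15.00
      vertex 12.99 1.75 15.00
    endloop
  endfacet
endsolid part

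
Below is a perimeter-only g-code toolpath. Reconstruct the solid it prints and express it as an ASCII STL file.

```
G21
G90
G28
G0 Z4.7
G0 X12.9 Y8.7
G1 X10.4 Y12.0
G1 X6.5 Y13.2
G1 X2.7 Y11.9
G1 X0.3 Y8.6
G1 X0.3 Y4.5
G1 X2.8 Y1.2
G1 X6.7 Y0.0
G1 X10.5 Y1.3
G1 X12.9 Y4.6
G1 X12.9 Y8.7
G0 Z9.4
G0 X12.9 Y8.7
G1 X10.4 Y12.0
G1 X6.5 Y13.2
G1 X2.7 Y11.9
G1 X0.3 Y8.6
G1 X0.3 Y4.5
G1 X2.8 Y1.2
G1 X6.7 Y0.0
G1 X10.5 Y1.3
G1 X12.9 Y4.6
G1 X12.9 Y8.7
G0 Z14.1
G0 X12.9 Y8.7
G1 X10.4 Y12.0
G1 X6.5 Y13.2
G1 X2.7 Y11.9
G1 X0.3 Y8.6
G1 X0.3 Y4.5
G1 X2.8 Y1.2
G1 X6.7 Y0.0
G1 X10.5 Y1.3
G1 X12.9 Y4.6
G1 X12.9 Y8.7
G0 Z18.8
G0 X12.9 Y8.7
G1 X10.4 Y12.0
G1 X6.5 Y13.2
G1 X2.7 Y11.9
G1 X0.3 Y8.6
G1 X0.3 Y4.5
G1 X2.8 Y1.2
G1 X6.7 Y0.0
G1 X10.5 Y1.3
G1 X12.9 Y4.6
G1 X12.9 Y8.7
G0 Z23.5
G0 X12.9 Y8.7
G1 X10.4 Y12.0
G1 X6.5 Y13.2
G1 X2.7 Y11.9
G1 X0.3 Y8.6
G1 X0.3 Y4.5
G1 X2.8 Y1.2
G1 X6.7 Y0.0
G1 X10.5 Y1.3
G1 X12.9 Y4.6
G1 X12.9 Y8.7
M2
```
solid part
  facet normal 0.0000 0.0000 -1.0000
    outer loop
      vertex 6.5 13.2 0.0
      vertex 10.4 12.0 0.0
      vertex 12.9 8.7 0.0
    endloop
  endfacet
  facet normal 0.0000 0.0000 -1.0000
    outer loop
      vertex 2.7 11.9 0.0
      vertex 6.5 13.2 0.0
      vertex 12.9 8.7 0.0
    endloop
  endfacet
  facet normal 0.0000 0.0000 -1.0000
    outer loop
      vertex 0.3 8.6 0.0
      vertex 2.7 11.9 0.0
      vertex 12.9 8.7 0.0
    endloop
  endfacet
  facet normal 0.0000 0.0000 -1.0000
    outer loop
      vertex 0.3 4.5 0.0
      vertex 0.3 8.6 0.0
      vertex 12.9 8.7 0.0
    endloop
  endfacet
  facet normal 0.0000 0.0000 -1.0000
    outer loop
      vertex 2.8 1.2 0.0
      vertex 0.3 4.5 0.0
      vertex 12.9 8.7 0.0
    endloop
  endfacet
  facet normal 0.0000 0.0000 -1.0000
    outer loop
      vertex 6.7 0.0 0.0
      vertex 2.8 1.2 0.0
      vertex 12.9 8.7 0.0
    endloop
  endfacet
  facet normal 0.0000 0.0000 -1.0000
    outer loop
      vertex 10.5 1.3 0.0
      vertex 6.7 0.0 0.0
      vertex 12.9 8.7 0.0
    endloop
  endfacet
  facet normal 0.0000 0.0000 -1.0000
    outer loop
      vertex 12.9 4.6 0.0
      vertex 10.5 1.3 0.0
      vertex 12.9 8.7 0.0
    endloop
  endfacet
  facet normal 0.0000 0.0000 1.0000
    outer loop
      vertex 12.9 8.7 23.5
      vertex 10.4 12.0 23.5
      vertex 6.5 13.2 23.5
    endloop
  endfacet
  facet normal 0.0000 0.0000 1.0000
    outer loop
      vertex 12.9 8.7 23.5
      vertex 6.5 13.2 23.5
      vertex 2.7 11.9 23.5
    endloop
  endfacet
  facet normal 0.0000 0.0000 1.0000
    outer loop
      vertex 12.9 8.7 23.5
      vertex 2.7 11.9 23.5
      vertex 0.3 8.6 23.5
    endloop
  endfacet
  facet normal 0.0000 0.0000 1.0000
    outer loop
      vertex 12.9 8.7 23.5
      vertex 0.3 8.6 23.5
      vertex 0.3 4.5 23.5
    endloop
  endfacet
  facet normal 0.0000 0.0000 1.0000
    outer loop
      vertex 12.9 8.7 23.5
      vertex 0.3 4.5 23.5
      vertex 2.8 1.2 23.5
    endloop
  endfacet
  facet normal 0.0000 0.0000 1.0000
    outer loop
      vertex 12.9 8.7 23.5
      vertex 2.8 1.2 23.5
      vertex 6.7 0.0 23.5
    endloop
  endfacet
  facet normal 0.0000 0.0000 1.0000
    outer loop
      vertex 12.9 8.7 23.5
      vertex 6.7 0.0 23.5
      vertex 10.5 1.3 23.5
    endloop
  endfacet
  facet normal 0.0000 0.0000 1.0000
    outer loop
      vertex 12.9 8.7 23.5
      vertex 10.5 1.3 23.5
      vertex 12.9 4.6 23.5
    endloop
  endfacet
  facet normal 0.7971 0.6039 0.0000
    outer loop
      vertex 12.9 8.7 0.0
      vertex 10.4 12.0 0.0
      vertex 10.4 12.0 23.5
    endloop
  endfacet
  facet normal 0.7971 0.6039 0.0000
    outer loop
      vertex 12.9 8.7 0.0
      vertex 10.4 12.0 23.5
      vertex 12.9 8.7 23.5
    endloop
  endfacet
  facet normal 0.2941 0.9558 0.0000
    outer loop
      vertex 10.4 12.0 0.0
      vertex 6.5 13.2 0.0
      vertex 6.5 13.2 23.5
    endloop
  endfacet
  facet normal 0.2941 0.9558 0.0000
    outer loop
      vertex 10.4 12.0 0.0
      vertex 6.5 13.2 23.5
      vertex 10.4 12.0 23.5
    endloop
  endfacet
  facet normal -0.3237 0.9462 0.0000
    outer loop
      vertex 6.5 13.2 0.0
      vertex 2.7 11.9 0.0
      vertex 2.7 11.9 23.5
    endloop
  endfacet
  facet normal -0.3237 0.9462 0.0000
    outer loop
      vertex 6.5 13.2 0.0
      vertex 2.7 11.9 23.5
      vertex 6.5 13.2 23.5
    endloop
  endfacet
  facet normal -0.8087 0.5882 0.0000
    outer loop
      vertex 2.7 11.9 0.0
      vertex 0.3 8.6 0.0
      vertex 0.3 8.6 23.5
    endloop
  endfacet
  facet normal -0.8087 0.5882 0.0000
    outer loop
      vertex 2.7 11.9 0.0
      vertex 0.3 8.6 23.5
      vertex 2.7 11.9 23.5
    endloop
  endfacet
  facet normal -1.0000 0.0000 0.0000
    outer loop
      vertex 0.3 8.6 0.0
      vertex 0.3 4.5 0.0
      vertex 0.3 4.5 23.5
    endloop
  endfacet
  facet normal -1.0000 0.0000 0.0000
    outer loop
      vertex 0.3 8.6 0.0
      vertex 0.3 4.5 23.5
      vertex 0.3 8.6 23.5
    endloop
  endfacet
  facet normal -0.7971 -0.6039 0.0000
    outer loop
      vertex 0.3 4.5 0.0
      vertex 2.8 1.2 0.0
      vertex 2.8 1.2 23.5
    endloop
  endfacet
  facet normal -0.7971 -0.6039 0.0000
    outer loop
      vertex 0.3 4.5 0.0
      vertex 2.8 1.2 23.5
      vertex 0.3 4.5 23.5
    endloop
  endfacet
  facet normal -0.2941 -0.9558 0.0000
    outer loop
      vertex 2.8 1.2 0.0
      vertex 6.7 0.0 0.0
      vertex 6.7 0.0 23.5
    endloop
  endfacet
  facet normal -0.2941 -0.9558 0.0000
    outer loop
      vertex 2.8 1.2 0.0
      vertex 6.7 0.0 23.5
      vertex 2.8 1.2 23.5
    endloop
  endfacet
  facet normal 0.3237 -0.9462 0.0000
    outer loop
      vertex 6.7 0.0 0.0
      vertex 10.5 1.3 0.0
      vertex 10.5 1.3 23.5
    endloop
  endfacet
  facet normal 0.3237 -0.9462 0.0000
    outer loop
      vertex 6.7 0.0 0.0
      vertex 10.5 1.3 23.5
      vertex 6.7 0.0 23.5
    endloop
  endfacet
  facet normal 0.8087 -0.5882 0.0000
    outer loop
      vertex 10.5 1.3 0.0
      vertex 12.9 4.6 0.0
      vertex 12.9 4.6 23.5
    endloop
  endfacet
  facet normal 0.8087 -0.5882 0.0000
    outer loop
      vertex 10.5 1.3 0.0
      vertex 12.9 4.6 23.5
      vertex 10.5 1.3 23.5
    endloop
  endfacet
  facet normal 1.0000 0.0000 0.0000
    outer loop
      vertex 12.9 4.6 0.0
      vertex 12.9 8.7 0.0
      vertex 12.9 8.7 23.5
    endloop
  endfacet
  facet normal 1.0000 0.0000 0.0000
    outer loop
      vertex 12.9 4.6 0.0
      vertex 12.9 8.7 23.5
      vertex 12.9 4.6 23.5
    endloop
  endfacet
endsolid part

The G0 Z moves step by Δz≈4.7 mm. Every layer's G1 loop is the same polygon, so the solid is a straight extrusion of it from z=0 to z≈23.5. Closing with flat bottom and top caps and triangulating gives 36 facets — a regular 10-sided prism (a cylinder approximated with 10 flat sides), circumscribed radius ≈ 6.6 mm, height ≈ 23.5 mm.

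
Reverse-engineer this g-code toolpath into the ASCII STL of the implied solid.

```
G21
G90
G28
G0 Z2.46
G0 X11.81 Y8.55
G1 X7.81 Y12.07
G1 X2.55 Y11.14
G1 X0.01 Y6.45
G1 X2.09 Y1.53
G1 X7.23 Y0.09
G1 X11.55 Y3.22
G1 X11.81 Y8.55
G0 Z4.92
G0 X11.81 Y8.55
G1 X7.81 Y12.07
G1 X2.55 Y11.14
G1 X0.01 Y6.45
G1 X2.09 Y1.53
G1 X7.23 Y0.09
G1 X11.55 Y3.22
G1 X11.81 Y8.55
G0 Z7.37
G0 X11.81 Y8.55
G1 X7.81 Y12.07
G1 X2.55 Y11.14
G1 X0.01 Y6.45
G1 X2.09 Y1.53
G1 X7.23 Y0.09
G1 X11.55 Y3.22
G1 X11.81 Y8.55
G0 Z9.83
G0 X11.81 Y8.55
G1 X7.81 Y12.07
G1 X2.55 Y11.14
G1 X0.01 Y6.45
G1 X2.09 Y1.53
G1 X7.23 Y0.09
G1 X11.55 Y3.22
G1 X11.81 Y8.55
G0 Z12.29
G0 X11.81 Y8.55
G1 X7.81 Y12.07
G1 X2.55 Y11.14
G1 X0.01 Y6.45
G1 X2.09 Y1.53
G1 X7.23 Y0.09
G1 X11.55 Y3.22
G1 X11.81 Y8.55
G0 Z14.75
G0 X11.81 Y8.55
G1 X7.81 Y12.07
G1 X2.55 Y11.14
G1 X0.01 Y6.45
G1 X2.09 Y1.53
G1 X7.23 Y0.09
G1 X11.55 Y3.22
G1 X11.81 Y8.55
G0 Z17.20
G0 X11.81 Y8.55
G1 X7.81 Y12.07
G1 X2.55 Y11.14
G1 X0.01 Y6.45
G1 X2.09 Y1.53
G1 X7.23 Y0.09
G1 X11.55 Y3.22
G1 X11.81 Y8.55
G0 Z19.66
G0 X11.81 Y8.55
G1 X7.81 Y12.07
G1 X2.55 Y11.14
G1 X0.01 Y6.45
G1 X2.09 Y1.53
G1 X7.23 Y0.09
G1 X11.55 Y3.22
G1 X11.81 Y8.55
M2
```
solid part
  facet normal 0.0000 0.0000 -1.0000
    outer loop
      vertex 2.55 11.14 0.00
      vertex 7.81 12.07 0.00
      vertex 11.81 8.55 0.00
    endloop
  endfacet
  facet normal 0.0000 0.0000 -1.0000
    outer loop
      vertex 0.01 6.45 0.00
      vertex 2.55 11.14 0.00
      vertex 11.81 8.55 0.00
    endloop
  endfacet
  facet normal 0.0000 0.0000 -1.0000
    outer loop
      vertex 2.09 1.53 0.00
      vertex 0.01 6.45 0.00
      vertex 11.81 8.55 0.00
    endloop
  endfacet
  facet normal 0.0000 0.0000 -1.0000
    outer loop
      vertex 7.23 0.09 0.00
      vertex 2.09 1.53 0.00
      vertex 11.81 8.55 0.00
    endloop
  endfacet
  facet normal 0.0000 0.0000 -1.0000
    outer loop
      vertex 11.55 3.22 0.00
      vertex 7.23 0.09 0.00
      vertex 11.81 8.55 0.00
    endloop
  endfacet
  facet normal 0.0000 0.0000 1.0000
    outer loop
      vertex 11.81 8.55 19.66
      vertex 7.81 12.07 19.66
      vertex 2.55 11.14 19.66
    endloop
  endfacet
  facet normal 0.0000 0.0000 1.0000
    outer loop
      vertex 11.81 8.55 19.66
      vertex 2.55 11.14 19.66
      vertex 0.01 6.45 19.66
    endloop
  endfacet
  facet normal 0.0000 0.0000 1.0000
    outer loop
      vertex 11.81 8.55 19.66
      vertex 0.01 6.45 19.66
      vertex 2.09 1.53 19.66
    endloop
  endfacet
  facet normal 0.0000 0.0000 1.0000
    outer loop
      vertex 11.81 8.55 19.66
      vertex 2.09 1.53 19.66
      vertex 7.23 0.09 19.66
    endloop
  endfacet
  facet normal 0.0000 0.0000 1.0000
    outer loop
      vertex 11.81 8.55 19.66
      vertex 7.23 0.09 19.66
      vertex 11.55 3.22 19.66
    endloop
  endfacet
  facet normal 0.6606 0.7507 0.0000
    outer loop
      vertex 11.81 8.55 0.00
      vertex 7.81 12.07 0.00
      vertex 7.81 12.07 19.66
    endloop
  endfacet
  facet normal 0.6606 0.7507 0.0000
    outer loop
      vertex 11.81 8.55 0.00
      vertex 7.81 12.07 19.66
      vertex 11.81 8.55 19.66
    endloop
  endfacet
  facet normal -0.1741 0.9847 0.0000
    outer loop
      vertex 7.81 12.07 0.00
      vertex 2.55 11.14 0.00
      vertex 2.55 11.14 19.66
    endloop
  endfacet
  facet normal -0.1741 0.9847 0.0000
    outer loop
      vertex 7.81 12.07 0.00
      vertex 2.55 11.14 19.66
      vertex 7.81 12.07 19.66
    endloop
  endfacet
  facet normal -0.8793 0.4762 0.0000
    outer loop
      vertex 2.55 11.14 0.00
      vertex 0.01 6.45 0.00
      vertex 0.01 6.45 19.66
    endloop
  endfacet
  facet normal -0.8793 0.4762 0.0000
    outer loop
      vertex 2.55 11.14 0.00
      vertex 0.01 6.45 19.66
      vertex 2.55 11.14 19.66
    endloop
  endfacet
  facet normal -0.9211 -0.3894 0.0000
    outer loop
      vertex 0.01 6.45 0.00
      vertex 2.09 1.53 0.00
      vertex 2.09 1.53 19.66
    endloop
  endfacet
  facet normal -0.9211 -0.3894 0.0000
    outer loop
      vertex 0.01 6.45 0.00
      vertex 2.09 1.53 19.66
      vertex 0.01 6.45 19.66
    endloop
  endfacet
  facet normal -0.2698 -0.9629 0.0000
    outer loop
      vertex 2.09 1.53 0.00
      vertex 7.23 0.09 0.00
      vertex 7.23 0.09 19.66
    endloop
  endfacet
  facet normal -0.2698 -0.9629 0.0000
    outer loop
      vertex 2.09 1.53 0.00
      vertex 7.23 0.09 19.66
      vertex 2.09 1.53 19.66
    endloop
  endfacet
  facet normal 0.5867 -0.8098 0.0000
    outer loop
      vertex 7.23 0.09 0.00
      vertex 11.55 3.22 0.00
      vertex 11.55 3.22 19.66
    endloop
  endfacet
  facet normal 0.5867 -0.8098 0.0000
    outer loop
      vertex 7.23 0.09 0.00
      vertex 11.55 3.22 19.66
      vertex 7.23 0.09 19.66
    endloop
  endfacet
  facet normal 0.9988 -0.0487 0.0000
    outer loop
      vertex 11.55 3.22 0.00
      vertex 11.81 8.55 0.00
      vertex 11.81 8.55 19.66
    endloop
  endfacet
  facet normal 0.9988 -0.0487 0.0000
    outer loop
      vertex 11.55 3.22 0.00
      vertex 11.81 8.55 19.66
      vertex 11.55 3.22 19.66
    endloop
  endfacet
endsolid part

The G0 Z moves step by Δz≈2.46 mm. Every layer's G1 loop is the same polygon, so the solid is a straight extrusion of it from z=0 to z≈19.7. Closing with flat bottom and top caps and triangulating gives 24 facets — a regular 7-sided prism (a cylinder approximated with 7 flat sides), circumscribed radius ≈ 6.15 mm, height ≈ 19.7 mm.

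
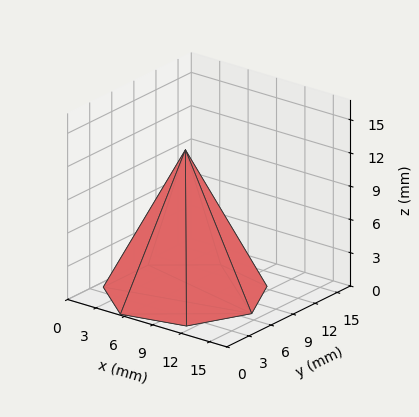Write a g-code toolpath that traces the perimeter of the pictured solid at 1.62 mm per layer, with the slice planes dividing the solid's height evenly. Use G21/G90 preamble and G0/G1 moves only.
Reading the render: the shape is a regular 7-sided pyramid, base circumscribed radius ≈ 7 mm, apex at z ≈ 13 mm (dimensions read to the nearest mm from the axis ticks). For the g-code, the solid's height is divided into equal slices at the stated Δz and each level perimeter traced with G1 moves after a G0 lift.

; perimeter-only toolpath
G21 ; units = mm
G90 ; absolute positioning
G28 ; home
; layer 1
G0 Z1.62
G0 X13.12 Y7.00
G1 X10.81 Y11.79
G1 X5.64 Y12.97
G1 X1.48 Y9.66
G1 X1.48 Y4.34
G1 X5.64 Y1.03
G1 X10.81 Y2.21
G1 X13.12 Y7.00
; layer 2
G0 Z3.25
G0 X12.25 Y7.00
G1 X10.27 Y11.10
G1 X5.83 Y12.12
G1 X2.27 Y9.28
G1 X2.27 Y4.72
G1 X5.83 Y1.89
G1 X10.27 Y2.90
G1 X12.25 Y7.00
; layer 3
G0 Z4.88
G0 X11.38 Y7.00
G1 X9.72 Y10.42
G1 X6.03 Y11.26
G1 X3.06 Y8.90
G1 X3.06 Y5.10
G1 X6.03 Y2.74
G1 X9.72 Y3.58
G1 X11.38 Y7.00
; layer 4
G0 Z6.50
G0 X10.50 Y7.00
G1 X9.18 Y9.73
G1 X6.22 Y10.41
G1 X3.84 Y8.52
G1 X3.84 Y5.48
G1 X6.22 Y3.59
G1 X9.18 Y4.26
G1 X10.50 Y7.00
; layer 5
G0 Z8.12
G0 X9.62 Y7.00
G1 X8.63 Y9.05
G1 X6.42 Y9.56
G1 X4.63 Y8.14
G1 X4.63 Y5.86
G1 X6.42 Y4.44
G1 X8.63 Y4.95
G1 X9.62 Y7.00
; layer 6
G0 Z9.75
G0 X8.75 Y7.00
G1 X8.09 Y8.37
G1 X6.61 Y8.71
G1 X5.42 Y7.76
G1 X5.42 Y6.24
G1 X6.61 Y5.29
G1 X8.09 Y5.63
G1 X8.75 Y7.00
; layer 7
G0 Z11.38
G0 X7.88 Y7.00
G1 X7.54 Y7.68
G1 X6.80 Y7.85
G1 X6.21 Y7.38
G1 X6.21 Y6.62
G1 X6.80 Y6.15
G1 X7.54 Y6.32
G1 X7.88 Y7.00
M2 ; end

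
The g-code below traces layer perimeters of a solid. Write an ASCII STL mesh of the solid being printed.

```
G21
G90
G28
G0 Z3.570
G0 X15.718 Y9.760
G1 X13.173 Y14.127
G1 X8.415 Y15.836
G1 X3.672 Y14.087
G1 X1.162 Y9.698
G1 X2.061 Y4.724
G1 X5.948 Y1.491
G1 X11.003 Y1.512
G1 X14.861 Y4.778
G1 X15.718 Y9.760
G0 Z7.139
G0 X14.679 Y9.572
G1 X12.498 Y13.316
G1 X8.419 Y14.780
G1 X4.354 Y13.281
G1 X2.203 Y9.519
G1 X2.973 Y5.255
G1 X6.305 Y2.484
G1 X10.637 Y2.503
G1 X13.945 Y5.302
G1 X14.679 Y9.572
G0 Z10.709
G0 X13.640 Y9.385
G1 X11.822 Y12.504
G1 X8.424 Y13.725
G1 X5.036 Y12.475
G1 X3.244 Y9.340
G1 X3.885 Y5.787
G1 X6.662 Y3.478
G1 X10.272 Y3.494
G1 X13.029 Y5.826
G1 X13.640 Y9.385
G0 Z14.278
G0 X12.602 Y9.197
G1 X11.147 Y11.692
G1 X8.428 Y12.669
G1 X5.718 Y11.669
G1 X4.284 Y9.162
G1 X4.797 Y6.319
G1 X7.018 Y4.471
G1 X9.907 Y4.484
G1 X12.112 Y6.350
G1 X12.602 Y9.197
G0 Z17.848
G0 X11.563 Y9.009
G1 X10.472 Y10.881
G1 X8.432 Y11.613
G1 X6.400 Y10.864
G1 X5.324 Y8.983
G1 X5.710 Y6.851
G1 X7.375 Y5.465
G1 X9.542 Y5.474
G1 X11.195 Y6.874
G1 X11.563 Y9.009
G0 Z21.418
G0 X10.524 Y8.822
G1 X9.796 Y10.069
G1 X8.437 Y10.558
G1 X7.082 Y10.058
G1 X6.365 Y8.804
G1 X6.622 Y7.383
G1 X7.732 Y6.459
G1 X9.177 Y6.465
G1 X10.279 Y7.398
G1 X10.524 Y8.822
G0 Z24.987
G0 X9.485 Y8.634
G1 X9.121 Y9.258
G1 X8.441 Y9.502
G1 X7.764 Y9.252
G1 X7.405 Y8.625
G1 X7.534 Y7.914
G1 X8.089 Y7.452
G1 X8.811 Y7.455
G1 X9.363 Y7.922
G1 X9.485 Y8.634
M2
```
solid part
  facet normal 0.0000 0.0000 -1.0000
    outer loop
      vertex 8.410 16.892 0.000
      vertex 13.848 14.939 0.000
      vertex 16.757 9.948 0.000
    endloop
  endfacet
  facet normal 0.0000 0.0000 -1.0000
    outer loop
      vertex 2.990 14.893 0.000
      vertex 8.410 16.892 0.000
      vertex 16.757 9.948 0.000
    endloop
  endfacet
  facet normal 0.0000 0.0000 -1.0000
    outer loop
      vertex 0.122 9.877 0.000
      vertex 2.990 14.893 0.000
      vertex 16.757 9.948 0.000
    endloop
  endfacet
  facet normal 0.0000 0.0000 -1.0000
    outer loop
      vertex 1.149 4.192 0.000
      vertex 0.122 9.877 0.000
      vertex 16.757 9.948 0.000
    endloop
  endfacet
  facet normal 0.0000 0.0000 -1.0000
    outer loop
      vertex 5.591 0.497 0.000
      vertex 1.149 4.192 0.000
      vertex 16.757 9.948 0.000
    endloop
  endfacet
  facet normal 0.0000 0.0000 -1.0000
    outer loop
      vertex 11.368 0.522 0.000
      vertex 5.591 0.497 0.000
      vertex 16.757 9.948 0.000
    endloop
  endfacet
  facet normal 0.0000 0.0000 -1.0000
    outer loop
      vertex 15.778 4.254 0.000
      vertex 11.368 0.522 0.000
      vertex 16.757 9.948 0.000
    endloop
  endfacet
  facet normal 0.8324 0.4852 0.2678
    outer loop
      vertex 16.757 9.948 0.000
      vertex 13.848 14.939 0.000
      vertex 8.446 8.446 28.557
    endloop
  endfacet
  facet normal 0.3257 0.9068 0.2678
    outer loop
      vertex 13.848 14.939 0.000
      vertex 8.410 16.892 0.000
      vertex 8.446 8.446 28.557
    endloop
  endfacet
  facet normal -0.3334 0.9040 0.2678
    outer loop
      vertex 8.410 16.892 0.000
      vertex 2.990 14.893 0.000
      vertex 8.446 8.446 28.557
    endloop
  endfacet
  facet normal -0.8364 0.4782 0.2678
    outer loop
      vertex 2.990 14.893 0.000
      vertex 0.122 9.877 0.000
      vertex 8.446 8.446 28.557
    endloop
  endfacet
  facet normal -0.9481 -0.1713 0.2678
    outer loop
      vertex 0.122 9.877 0.000
      vertex 1.149 4.192 0.000
      vertex 8.446 8.446 28.557
    endloop
  endfacet
  facet normal -0.6161 -0.7407 0.2678
    outer loop
      vertex 1.149 4.192 0.000
      vertex 5.591 0.497 0.000
      vertex 8.446 8.446 28.557
    endloop
  endfacet
  facet normal 0.0042 -0.9635 0.2678
    outer loop
      vertex 5.591 0.497 0.000
      vertex 11.368 0.522 0.000
      vertex 8.446 8.446 28.557
    endloop
  endfacet
  facet normal 0.6224 -0.7355 0.2678
    outer loop
      vertex 11.368 0.522 0.000
      vertex 15.778 4.254 0.000
      vertex 8.446 8.446 28.557
    endloop
  endfacet
  facet normal 0.9496 -0.1633 0.2678
    outer loop
      vertex 15.778 4.254 0.000
      vertex 16.757 9.948 0.000
      vertex 8.446 8.446 28.557
    endloop
  endfacet
endsolid part

The G0 Z moves step by Δz≈3.570 mm. The G1 loops shrink linearly with z, so the solid tapers from its base footprint up to z≈28.6. Closing with a flat bottom cap and the tapered top and triangulating gives 16 facets — a regular 9-sided pyramid, base circumscribed radius ≈ 8.45 mm, apex at z ≈ 28.6 mm.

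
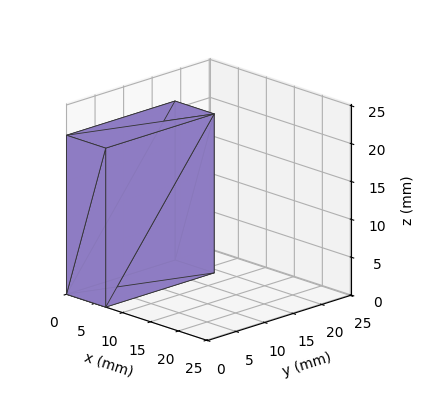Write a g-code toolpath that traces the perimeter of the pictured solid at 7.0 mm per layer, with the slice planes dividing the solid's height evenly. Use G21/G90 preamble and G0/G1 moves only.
Reading the render: the shape is a rectangular box, roughly 7 × 19 mm footprint and 21 mm tall (dimensions read to the nearest mm from the axis ticks). For the g-code, the solid's height is divided into equal slices at the stated Δz and each level perimeter traced with G1 moves after a G0 lift.

; perimeter-only toolpath
G21 ; units = mm
G90 ; absolute positioning
G28 ; home
; layer 1
G0 Z7.0
G0 X0.0 Y0.0
G1 X7.0 Y0.0
G1 X7.0 Y19.0
G1 X0.0 Y19.0
G1 X0.0 Y0.0
; layer 2
G0 Z14.0
G0 X0.0 Y0.0
G1 X7.0 Y0.0
G1 X7.0 Y19.0
G1 X0.0 Y19.0
G1 X0.0 Y0.0
; layer 3
G0 Z21.0
G0 X0.0 Y0.0
G1 X7.0 Y0.0
G1 X7.0 Y19.0
G1 X0.0 Y19.0
G1 X0.0 Y0.0
M2 ; end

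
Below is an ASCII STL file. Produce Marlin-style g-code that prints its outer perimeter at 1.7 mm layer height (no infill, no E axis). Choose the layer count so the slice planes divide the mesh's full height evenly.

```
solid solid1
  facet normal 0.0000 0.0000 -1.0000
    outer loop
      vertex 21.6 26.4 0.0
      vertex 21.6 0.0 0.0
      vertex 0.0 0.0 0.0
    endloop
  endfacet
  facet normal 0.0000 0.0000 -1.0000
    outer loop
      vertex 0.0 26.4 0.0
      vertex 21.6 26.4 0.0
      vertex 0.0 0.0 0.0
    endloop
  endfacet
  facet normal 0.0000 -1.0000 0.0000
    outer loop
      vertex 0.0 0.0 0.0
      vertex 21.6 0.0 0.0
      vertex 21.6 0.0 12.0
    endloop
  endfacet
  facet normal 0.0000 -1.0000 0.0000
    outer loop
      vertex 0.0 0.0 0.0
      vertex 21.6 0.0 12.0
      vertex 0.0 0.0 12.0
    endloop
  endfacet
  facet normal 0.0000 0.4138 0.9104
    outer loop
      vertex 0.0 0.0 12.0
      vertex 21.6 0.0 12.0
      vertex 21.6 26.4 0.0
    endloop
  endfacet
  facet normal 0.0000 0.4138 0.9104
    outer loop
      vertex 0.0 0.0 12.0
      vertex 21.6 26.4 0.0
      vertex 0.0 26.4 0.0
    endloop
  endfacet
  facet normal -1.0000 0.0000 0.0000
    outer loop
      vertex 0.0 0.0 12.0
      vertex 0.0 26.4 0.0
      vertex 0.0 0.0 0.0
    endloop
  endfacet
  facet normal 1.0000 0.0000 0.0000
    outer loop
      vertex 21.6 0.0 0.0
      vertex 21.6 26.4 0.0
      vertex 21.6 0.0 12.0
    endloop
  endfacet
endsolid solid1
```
; perimeter-only toolpath
G21 ; units = mm
G90 ; absolute positioning
G28 ; home
; layer 1
G0 Z1.7
G0 X0.0 Y0.0
G1 X21.6 Y0.0
G1 X21.6 Y22.6
G1 X0.0 Y22.6
G1 X0.0 Y0.0
; layer 2
G0 Z3.4
G0 X0.0 Y0.0
G1 X21.6 Y0.0
G1 X21.6 Y18.9
G1 X0.0 Y18.9
G1 X0.0 Y0.0
; layer 3
G0 Z5.1
G0 X0.0 Y0.0
G1 X21.6 Y0.0
G1 X21.6 Y15.1
G1 X0.0 Y15.1
G1 X0.0 Y0.0
; layer 4
G0 Z6.9
G0 X0.0 Y0.0
G1 X21.6 Y0.0
G1 X21.6 Y11.3
G1 X0.0 Y11.3
G1 X0.0 Y0.0
; layer 5
G0 Z8.6
G0 X0.0 Y0.0
G1 X21.6 Y0.0
G1 X21.6 Y7.5
G1 X0.0 Y7.5
G1 X0.0 Y0.0
; layer 6
G0 Z10.3
G0 X0.0 Y0.0
G1 X21.6 Y0.0
G1 X21.6 Y3.8
G1 X0.0 Y3.8
G1 X0.0 Y0.0
M2 ; end

The solid is a wedge (ramp): 21.6 × 26.4 mm base, rising to 12 mm along the y=0 edge and sloping linearly to z=0 at y=26.4. Slicing at Δz = 1.7 mm — 7 equal slices spanning the solid's height, so layer i sits at z = i·h/7 — gives 6 non-empty perimeters. Each is a 4-segment closed polygon; G0 lifts to the layer z and rapids to the start vertex, then G1 traces the edges. The cross-section shrinks linearly with z (the slice at the apex is degenerate and omitted).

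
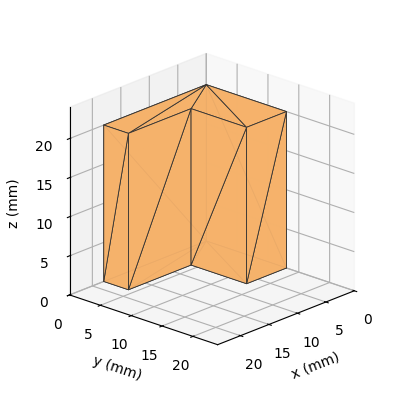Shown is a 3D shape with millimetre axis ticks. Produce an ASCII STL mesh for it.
Reading the render: the shape is an L-shaped prism: outer 18 × 13 mm, arm thicknesses ≈ 4 mm (horizontal) and 7 mm (vertical), extruded 20 mm in z (dimensions read to the nearest mm from the axis ticks). For the STL, each face is triangulated and given an outward normal.

solid part
  facet normal 0.0000 0.0000 -1.0000
    outer loop
      vertex 18.0 4.0 0.0
      vertex 18.0 0.0 0.0
      vertex 0.0 0.0 0.0
    endloop
  endfacet
  facet normal 0.0000 0.0000 -1.0000
    outer loop
      vertex 7.0 4.0 0.0
      vertex 18.0 4.0 0.0
      vertex 0.0 0.0 0.0
    endloop
  endfacet
  facet normal 0.0000 0.0000 -1.0000
    outer loop
      vertex 7.0 13.0 0.0
      vertex 7.0 4.0 0.0
      vertex 0.0 0.0 0.0
    endloop
  endfacet
  facet normal 0.0000 0.0000 -1.0000
    outer loop
      vertex 0.0 13.0 0.0
      vertex 7.0 13.0 0.0
      vertex 0.0 0.0 0.0
    endloop
  endfacet
  facet normal 0.0000 0.0000 1.0000
    outer loop
      vertex 0.0 0.0 20.0
      vertex 18.0 0.0 20.0
      vertex 18.0 4.0 20.0
    endloop
  endfacet
  facet normal 0.0000 0.0000 1.0000
    outer loop
      vertex 0.0 0.0 20.0
      vertex 18.0 4.0 20.0
      vertex 7.0 4.0 20.0
    endloop
  endfacet
  facet normal 0.0000 0.0000 1.0000
    outer loop
      vertex 0.0 0.0 20.0
      vertex 7.0 4.0 20.0
      vertex 7.0 13.0 20.0
    endloop
  endfacet
  facet normal 0.0000 0.0000 1.0000
    outer loop
      vertex 0.0 0.0 20.0
      vertex 7.0 13.0 20.0
      vertex 0.0 13.0 20.0
    endloop
  endfacet
  facet normal 0.0000 -1.0000 0.0000
    outer loop
      vertex 0.0 0.0 0.0
      vertex 18.0 0.0 0.0
      vertex 18.0 0.0 20.0
    endloop
  endfacet
  facet normal 0.0000 -1.0000 0.0000
    outer loop
      vertex 0.0 0.0 0.0
      vertex 18.0 0.0 20.0
      vertex 0.0 0.0 20.0
    endloop
  endfacet
  facet normal 1.0000 0.0000 0.0000
    outer loop
      vertex 18.0 0.0 0.0
      vertex 18.0 4.0 0.0
      vertex 18.0 4.0 20.0
    endloop
  endfacet
  facet normal 1.0000 0.0000 0.0000
    outer loop
      vertex 18.0 0.0 0.0
      vertex 18.0 4.0 20.0
      vertex 18.0 0.0 20.0
    endloop
  endfacet
  facet normal 0.0000 1.0000 0.0000
    outer loop
      vertex 18.0 4.0 0.0
      vertex 7.0 4.0 0.0
      vertex 7.0 4.0 20.0
    endloop
  endfacet
  facet normal 0.0000 1.0000 0.0000
    outer loop
      vertex 18.0 4.0 0.0
      vertex 7.0 4.0 20.0
      vertex 18.0 4.0 20.0
    endloop
  endfacet
  facet normal 1.0000 0.0000 0.0000
    outer loop
      vertex 7.0 4.0 0.0
      vertex 7.0 13.0 0.0
      vertex 7.0 13.0 20.0
    endloop
  endfacet
  facet normal 1.0000 0.0000 0.0000
    outer loop
      vertex 7.0 4.0 0.0
      vertex 7.0 13.0 20.0
      vertex 7.0 4.0 20.0
    endloop
  endfacet
  facet normal 0.0000 1.0000 0.0000
    outer loop
      vertex 7.0 13.0 0.0
      vertex 0.0 13.0 0.0
      vertex 0.0 13.0 20.0
    endloop
  endfacet
  facet normal 0.0000 1.0000 0.0000
    outer loop
      vertex 7.0 13.0 0.0
      vertex 0.0 13.0 20.0
      vertex 7.0 13.0 20.0
    endloop
  endfacet
  facet normal -1.0000 0.0000 0.0000
    outer loop
      vertex 0.0 13.0 0.0
      vertex 0.0 0.0 0.0
      vertex 0.0 0.0 20.0
    endloop
  endfacet
  facet normal -1.0000 0.0000 0.0000
    outer loop
      vertex 0.0 13.0 0.0
      vertex 0.0 0.0 20.0
      vertex 0.0 13.0 20.0
    endloop
  endfacet
endsolid part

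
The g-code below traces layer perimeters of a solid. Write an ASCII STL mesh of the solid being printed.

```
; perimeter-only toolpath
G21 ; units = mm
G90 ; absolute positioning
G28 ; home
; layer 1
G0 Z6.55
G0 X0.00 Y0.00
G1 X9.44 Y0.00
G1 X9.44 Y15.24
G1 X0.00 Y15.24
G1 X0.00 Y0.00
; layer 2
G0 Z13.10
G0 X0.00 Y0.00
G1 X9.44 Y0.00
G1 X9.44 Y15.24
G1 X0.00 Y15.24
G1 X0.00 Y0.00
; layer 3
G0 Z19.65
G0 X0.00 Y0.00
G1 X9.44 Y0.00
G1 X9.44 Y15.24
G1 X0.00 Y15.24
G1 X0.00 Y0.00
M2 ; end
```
solid part
  facet normal 0.0000 0.0000 -1.0000
    outer loop
      vertex 9.44 15.24 0.00
      vertex 9.44 0.00 0.00
      vertex 0.00 0.00 0.00
    endloop
  endfacet
  facet normal 0.0000 0.0000 -1.0000
    outer loop
      vertex 0.00 15.24 0.00
      vertex 9.44 15.24 0.00
      vertex 0.00 0.00 0.00
    endloop
  endfacet
  facet normal 0.0000 0.0000 1.0000
    outer loop
      vertex 0.00 0.00 19.65
      vertex 9.44 0.00 19.65
      vertex 9.44 15.24 19.65
    endloop
  endfacet
  facet normal 0.0000 0.0000 1.0000
    outer loop
      vertex 0.00 0.00 19.65
      vertex 9.44 15.24 19.65
      vertex 0.00 15.24 19.65
    endloop
  endfacet
  facet normal 0.0000 -1.0000 0.0000
    outer loop
      vertex 0.00 0.00 0.00
      vertex 9.44 0.00 0.00
      vertex 9.44 0.00 19.65
    endloop
  endfacet
  facet normal 0.0000 -1.0000 0.0000
    outer loop
      vertex 0.00 0.00 0.00
      vertex 9.44 0.00 19.65
      vertex 0.00 0.00 19.65
    endloop
  endfacet
  facet normal 0.0000 1.0000 0.0000
    outer loop
      vertex 9.44 15.24 19.65
      vertex 9.44 15.24 0.00
      vertex 0.00 15.24 0.00
    endloop
  endfacet
  facet normal 0.0000 1.0000 0.0000
    outer loop
      vertex 0.00 15.24 19.65
      vertex 9.44 15.24 19.65
      vertex 0.00 15.24 0.00
    endloop
  endfacet
  facet normal -1.0000 0.0000 0.0000
    outer loop
      vertex 0.00 15.24 19.65
      vertex 0.00 15.24 0.00
      vertex 0.00 0.00 0.00
    endloop
  endfacet
  facet normal -1.0000 0.0000 0.0000
    outer loop
      vertex 0.00 0.00 19.65
      vertex 0.00 15.24 19.65
      vertex 0.00 0.00 0.00
    endloop
  endfacet
  facet normal 1.0000 0.0000 0.0000
    outer loop
      vertex 9.44 0.00 0.00
      vertex 9.44 15.24 0.00
      vertex 9.44 15.24 19.65
    endloop
  endfacet
  facet normal 1.0000 0.0000 0.0000
    outer loop
      vertex 9.44 0.00 0.00
      vertex 9.44 15.24 19.65
      vertex 9.44 0.00 19.65
    endloop
  endfacet
endsolid part

The G0 Z moves step by Δz≈6.55 mm. Every layer's G1 loop is the same polygon, so the solid is a straight extrusion of it from z=0 to z≈19.6. Closing with flat bottom and top caps and triangulating gives 12 facets — a rectangular box, roughly 9.44 × 15.2 mm footprint and 19.6 mm tall.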